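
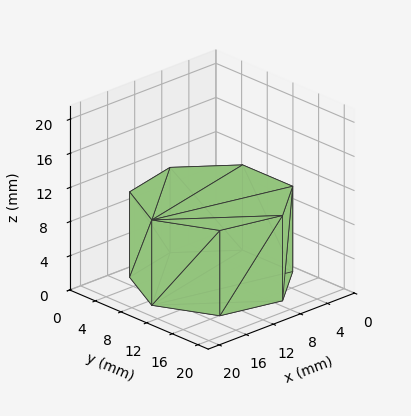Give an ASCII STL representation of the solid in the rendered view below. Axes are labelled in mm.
Reading the render: the shape is a regular 7-sided prism (a cylinder approximated with 7 flat sides), circumscribed radius ≈ 9 mm, height ≈ 10 mm (dimensions read to the nearest mm from the axis ticks). For the STL, each face is triangulated and given an outward normal.

solid part
  facet normal 0.0000 0.0000 -1.0000
    outer loop
      vertex 6.997 17.774 0.000
      vertex 14.611 16.036 0.000
      vertex 18.000 9.000 0.000
    endloop
  endfacet
  facet normal 0.0000 0.0000 -1.0000
    outer loop
      vertex 0.891 12.905 0.000
      vertex 6.997 17.774 0.000
      vertex 18.000 9.000 0.000
    endloop
  endfacet
  facet normal 0.0000 0.0000 -1.0000
    outer loop
      vertex 0.891 5.095 0.000
      vertex 0.891 12.905 0.000
      vertex 18.000 9.000 0.000
    endloop
  endfacet
  facet normal 0.0000 0.0000 -1.0000
    outer loop
      vertex 6.997 0.226 0.000
      vertex 0.891 5.095 0.000
      vertex 18.000 9.000 0.000
    endloop
  endfacet
  facet normal 0.0000 0.0000 -1.0000
    outer loop
      vertex 14.611 1.964 0.000
      vertex 6.997 0.226 0.000
      vertex 18.000 9.000 0.000
    endloop
  endfacet
  facet normal 0.0000 0.0000 1.0000
    outer loop
      vertex 18.000 9.000 10.000
      vertex 14.611 16.036 10.000
      vertex 6.997 17.774 10.000
    endloop
  endfacet
  facet normal 0.0000 0.0000 1.0000
    outer loop
      vertex 18.000 9.000 10.000
      vertex 6.997 17.774 10.000
      vertex 0.891 12.905 10.000
    endloop
  endfacet
  facet normal 0.0000 0.0000 1.0000
    outer loop
      vertex 18.000 9.000 10.000
      vertex 0.891 12.905 10.000
      vertex 0.891 5.095 10.000
    endloop
  endfacet
  facet normal 0.0000 0.0000 1.0000
    outer loop
      vertex 18.000 9.000 10.000
      vertex 0.891 5.095 10.000
      vertex 6.997 0.226 10.000
    endloop
  endfacet
  facet normal 0.0000 0.0000 1.0000
    outer loop
      vertex 18.000 9.000 10.000
      vertex 6.997 0.226 10.000
      vertex 14.611 1.964 10.000
    endloop
  endfacet
  facet normal 0.9009 0.4340 0.0000
    outer loop
      vertex 18.000 9.000 0.000
      vertex 14.611 16.036 0.000
      vertex 14.611 16.036 10.000
    endloop
  endfacet
  facet normal 0.9009 0.4340 0.0000
    outer loop
      vertex 18.000 9.000 0.000
      vertex 14.611 16.036 10.000
      vertex 18.000 9.000 10.000
    endloop
  endfacet
  facet normal 0.2225 0.9749 0.0000
    outer loop
      vertex 14.611 16.036 0.000
      vertex 6.997 17.774 0.000
      vertex 6.997 17.774 10.000
    endloop
  endfacet
  facet normal 0.2225 0.9749 0.0000
    outer loop
      vertex 14.611 16.036 0.000
      vertex 6.997 17.774 10.000
      vertex 14.611 16.036 10.000
    endloop
  endfacet
  facet normal -0.6235 0.7819 0.0000
    outer loop
      vertex 6.997 17.774 0.000
      vertex 0.891 12.905 0.000
      vertex 0.891 12.905 10.000
    endloop
  endfacet
  facet normal -0.6235 0.7819 0.0000
    outer loop
      vertex 6.997 17.774 0.000
      vertex 0.891 12.905 10.000
      vertex 6.997 17.774 10.000
    endloop
  endfacet
  facet normal -1.0000 0.0000 0.0000
    outer loop
      vertex 0.891 12.905 0.000
      vertex 0.891 5.095 0.000
      vertex 0.891 5.095 10.000
    endloop
  endfacet
  facet normal -1.0000 0.0000 0.0000
    outer loop
      vertex 0.891 12.905 0.000
      vertex 0.891 5.095 10.000
      vertex 0.891 12.905 10.000
    endloop
  endfacet
  facet normal -0.6235 -0.7819 0.0000
    outer loop
      vertex 0.891 5.095 0.000
      vertex 6.997 0.226 0.000
      vertex 6.997 0.226 10.000
    endloop
  endfacet
  facet normal -0.6235 -0.7819 0.0000
    outer loop
      vertex 0.891 5.095 0.000
      vertex 6.997 0.226 10.000
      vertex 0.891 5.095 10.000
    endloop
  endfacet
  facet normal 0.2225 -0.9749 0.0000
    outer loop
      vertex 6.997 0.226 0.000
      vertex 14.611 1.964 0.000
      vertex 14.611 1.964 10.000
    endloop
  endfacet
  facet normal 0.2225 -0.9749 0.0000
    outer loop
      vertex 6.997 0.226 0.000
      vertex 14.611 1.964 10.000
      vertex 6.997 0.226 10.000
    endloop
  endfacet
  facet normal 0.9009 -0.4340 0.0000
    outer loop
      vertex 14.611 1.964 0.000
      vertex 18.000 9.000 0.000
      vertex 18.000 9.000 10.000
    endloop
  endfacet
  facet normal 0.9009 -0.4340 0.0000
    outer loop
      vertex 14.611 1.964 0.000
      vertex 18.000 9.000 10.000
      vertex 14.611 1.964 10.000
    endloop
  endfacet
endsolid part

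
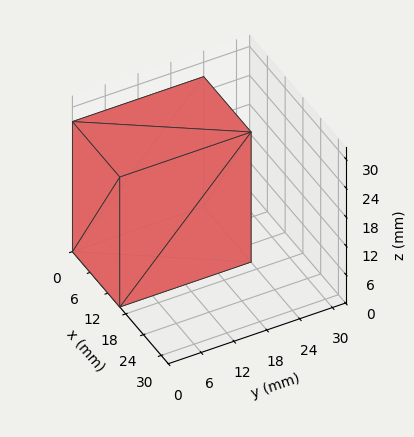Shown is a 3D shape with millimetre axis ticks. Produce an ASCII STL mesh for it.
Reading the render: the shape is a rectangular box, roughly 16 × 24 mm footprint and 27 mm tall (dimensions read to the nearest mm from the axis ticks). For the STL, each face is triangulated and given an outward normal.

solid part
  facet normal 0.0000 0.0000 -1.0000
    outer loop
      vertex 16.0 24.0 0.0
      vertex 16.0 0.0 0.0
      vertex 0.0 0.0 0.0
    endloop
  endfacet
  facet normal 0.0000 0.0000 -1.0000
    outer loop
      vertex 0.0 24.0 0.0
      vertex 16.0 24.0 0.0
      vertex 0.0 0.0 0.0
    endloop
  endfacet
  facet normal 0.0000 0.0000 1.0000
    outer loop
      vertex 0.0 0.0 27.0
      vertex 16.0 0.0 27.0
      vertex 16.0 24.0 27.0
    endloop
  endfacet
  facet normal 0.0000 0.0000 1.0000
    outer loop
      vertex 0.0 0.0 27.0
      vertex 16.0 24.0 27.0
      vertex 0.0 24.0 27.0
    endloop
  endfacet
  facet normal 0.0000 -1.0000 0.0000
    outer loop
      vertex 0.0 0.0 0.0
      vertex 16.0 0.0 0.0
      vertex 16.0 0.0 27.0
    endloop
  endfacet
  facet normal 0.0000 -1.0000 0.0000
    outer loop
      vertex 0.0 0.0 0.0
      vertex 16.0 0.0 27.0
      vertex 0.0 0.0 27.0
    endloop
  endfacet
  facet normal 0.0000 1.0000 0.0000
    outer loop
      vertex 16.0 24.0 27.0
      vertex 16.0 24.0 0.0
      vertex 0.0 24.0 0.0
    endloop
  endfacet
  facet normal 0.0000 1.0000 0.0000
    outer loop
      vertex 0.0 24.0 27.0
      vertex 16.0 24.0 27.0
      vertex 0.0 24.0 0.0
    endloop
  endfacet
  facet normal -1.0000 0.0000 0.0000
    outer loop
      vertex 0.0 24.0 27.0
      vertex 0.0 24.0 0.0
      vertex 0.0 0.0 0.0
    endloop
  endfacet
  facet normal -1.0000 0.0000 0.0000
    outer loop
      vertex 0.0 0.0 27.0
      vertex 0.0 24.0 27.0
      vertex 0.0 0.0 0.0
    endloop
  endfacet
  facet normal 1.0000 0.0000 0.0000
    outer loop
      vertex 16.0 0.0 0.0
      vertex 16.0 24.0 0.0
      vertex 16.0 24.0 27.0
    endloop
  endfacet
  facet normal 1.0000 0.0000 0.0000
    outer loop
      vertex 16.0 0.0 0.0
      vertex 16.0 24.0 27.0
      vertex 16.0 0.0 27.0
    endloop
  endfacet
endsolid part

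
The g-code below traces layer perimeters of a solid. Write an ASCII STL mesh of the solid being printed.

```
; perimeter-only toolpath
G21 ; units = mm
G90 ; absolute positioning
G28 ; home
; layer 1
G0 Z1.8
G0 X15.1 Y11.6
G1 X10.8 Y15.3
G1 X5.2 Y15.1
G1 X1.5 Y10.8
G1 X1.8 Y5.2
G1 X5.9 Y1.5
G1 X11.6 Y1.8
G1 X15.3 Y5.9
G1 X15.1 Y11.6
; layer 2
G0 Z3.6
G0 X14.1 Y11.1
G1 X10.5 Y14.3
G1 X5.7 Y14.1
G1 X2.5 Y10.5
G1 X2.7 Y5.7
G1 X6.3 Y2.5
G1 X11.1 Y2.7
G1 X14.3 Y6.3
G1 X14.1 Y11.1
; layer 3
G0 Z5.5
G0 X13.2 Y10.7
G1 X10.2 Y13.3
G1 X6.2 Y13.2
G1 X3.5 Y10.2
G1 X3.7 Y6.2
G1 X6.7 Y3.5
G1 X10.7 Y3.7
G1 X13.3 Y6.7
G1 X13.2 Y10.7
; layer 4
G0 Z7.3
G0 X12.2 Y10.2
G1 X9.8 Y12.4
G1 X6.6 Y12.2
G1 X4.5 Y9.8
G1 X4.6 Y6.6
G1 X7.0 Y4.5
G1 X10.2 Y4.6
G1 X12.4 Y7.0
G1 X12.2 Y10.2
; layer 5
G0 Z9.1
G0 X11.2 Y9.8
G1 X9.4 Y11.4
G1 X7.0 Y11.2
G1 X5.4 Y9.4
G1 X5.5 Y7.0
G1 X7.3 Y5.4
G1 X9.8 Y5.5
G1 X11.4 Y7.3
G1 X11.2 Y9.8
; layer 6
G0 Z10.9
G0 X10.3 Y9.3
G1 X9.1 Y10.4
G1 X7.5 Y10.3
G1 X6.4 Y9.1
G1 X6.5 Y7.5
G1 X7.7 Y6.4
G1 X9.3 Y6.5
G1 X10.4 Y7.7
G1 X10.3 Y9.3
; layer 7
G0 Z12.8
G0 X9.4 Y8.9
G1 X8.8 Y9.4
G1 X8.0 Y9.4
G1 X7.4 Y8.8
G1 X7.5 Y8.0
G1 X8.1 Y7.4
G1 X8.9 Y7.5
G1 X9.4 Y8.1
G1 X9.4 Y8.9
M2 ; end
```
solid part
  facet normal 0.0000 0.0000 -1.0000
    outer loop
      vertex 4.8 16.0 0.0
      vertex 11.2 16.3 0.0
      vertex 16.0 12.0 0.0
    endloop
  endfacet
  facet normal 0.0000 0.0000 -1.0000
    outer loop
      vertex 0.5 11.2 0.0
      vertex 4.8 16.0 0.0
      vertex 16.0 12.0 0.0
    endloop
  endfacet
  facet normal 0.0000 0.0000 -1.0000
    outer loop
      vertex 0.8 4.8 0.0
      vertex 0.5 11.2 0.0
      vertex 16.0 12.0 0.0
    endloop
  endfacet
  facet normal 0.0000 0.0000 -1.0000
    outer loop
      vertex 5.6 0.5 0.0
      vertex 0.8 4.8 0.0
      vertex 16.0 12.0 0.0
    endloop
  endfacet
  facet normal 0.0000 0.0000 -1.0000
    outer loop
      vertex 12.0 0.8 0.0
      vertex 5.6 0.5 0.0
      vertex 16.0 12.0 0.0
    endloop
  endfacet
  facet normal 0.0000 0.0000 -1.0000
    outer loop
      vertex 16.3 5.6 0.0
      vertex 12.0 0.8 0.0
      vertex 16.0 12.0 0.0
    endloop
  endfacet
  facet normal 0.5893 0.6578 0.4690
    outer loop
      vertex 16.0 12.0 0.0
      vertex 11.2 16.3 0.0
      vertex 8.4 8.4 14.6
    endloop
  endfacet
  facet normal -0.0413 0.8820 0.4693
    outer loop
      vertex 11.2 16.3 0.0
      vertex 4.8 16.0 0.0
      vertex 8.4 8.4 14.6
    endloop
  endfacet
  facet normal -0.6578 0.5893 0.4690
    outer loop
      vertex 4.8 16.0 0.0
      vertex 0.5 11.2 0.0
      vertex 8.4 8.4 14.6
    endloop
  endfacet
  facet normal -0.8820 -0.0413 0.4693
    outer loop
      vertex 0.5 11.2 0.0
      vertex 0.8 4.8 0.0
      vertex 8.4 8.4 14.6
    endloop
  endfacet
  facet normal -0.5893 -0.6578 0.4690
    outer loop
      vertex 0.8 4.8 0.0
      vertex 5.6 0.5 0.0
      vertex 8.4 8.4 14.6
    endloop
  endfacet
  facet normal 0.0413 -0.8820 0.4693
    outer loop
      vertex 5.6 0.5 0.0
      vertex 12.0 0.8 0.0
      vertex 8.4 8.4 14.6
    endloop
  endfacet
  facet normal 0.6578 -0.5893 0.4690
    outer loop
      vertex 12.0 0.8 0.0
      vertex 16.3 5.6 0.0
      vertex 8.4 8.4 14.6
    endloop
  endfacet
  facet normal 0.8820 0.0413 0.4693
    outer loop
      vertex 16.3 5.6 0.0
      vertex 16.0 12.0 0.0
      vertex 8.4 8.4 14.6
    endloop
  endfacet
endsolid part

The G0 Z moves step by Δz≈1.8 mm. The G1 loops shrink linearly with z, so the solid tapers from its base footprint up to z≈14.6. Closing with a flat bottom cap and the tapered top and triangulating gives 14 facets — a regular 8-sided pyramid, base circumscribed radius ≈ 8.4 mm, apex at z ≈ 14.6 mm.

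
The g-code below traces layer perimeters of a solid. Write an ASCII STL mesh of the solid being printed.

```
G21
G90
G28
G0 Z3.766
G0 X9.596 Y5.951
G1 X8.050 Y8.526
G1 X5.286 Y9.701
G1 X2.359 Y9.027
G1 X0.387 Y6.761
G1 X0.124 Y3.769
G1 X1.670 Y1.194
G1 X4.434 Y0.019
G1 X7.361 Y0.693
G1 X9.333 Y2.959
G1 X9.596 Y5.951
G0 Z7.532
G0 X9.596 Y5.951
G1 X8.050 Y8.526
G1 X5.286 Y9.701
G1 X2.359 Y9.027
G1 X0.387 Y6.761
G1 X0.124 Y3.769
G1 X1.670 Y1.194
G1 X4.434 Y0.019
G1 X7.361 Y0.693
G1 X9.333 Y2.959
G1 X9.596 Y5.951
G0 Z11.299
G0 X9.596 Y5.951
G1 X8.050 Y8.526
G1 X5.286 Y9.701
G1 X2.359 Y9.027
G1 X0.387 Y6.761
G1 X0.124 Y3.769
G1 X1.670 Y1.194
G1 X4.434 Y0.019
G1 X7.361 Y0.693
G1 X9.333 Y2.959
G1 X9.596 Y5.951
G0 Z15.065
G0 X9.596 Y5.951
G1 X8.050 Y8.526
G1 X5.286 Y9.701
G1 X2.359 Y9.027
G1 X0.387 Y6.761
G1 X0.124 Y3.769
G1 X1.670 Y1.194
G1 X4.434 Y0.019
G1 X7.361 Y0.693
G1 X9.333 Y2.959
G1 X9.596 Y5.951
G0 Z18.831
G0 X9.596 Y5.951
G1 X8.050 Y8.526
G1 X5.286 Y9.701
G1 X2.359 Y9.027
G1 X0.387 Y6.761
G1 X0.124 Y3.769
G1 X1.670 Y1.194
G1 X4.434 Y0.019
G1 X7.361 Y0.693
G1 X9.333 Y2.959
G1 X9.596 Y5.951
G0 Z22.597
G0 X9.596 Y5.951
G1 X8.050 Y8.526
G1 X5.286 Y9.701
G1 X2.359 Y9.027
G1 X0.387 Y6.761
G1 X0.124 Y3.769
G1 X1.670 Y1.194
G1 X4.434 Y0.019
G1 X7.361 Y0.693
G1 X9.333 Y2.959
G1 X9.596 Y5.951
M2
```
solid part
  facet normal 0.0000 0.0000 -1.0000
    outer loop
      vertex 5.286 9.701 0.000
      vertex 8.050 8.526 0.000
      vertex 9.596 5.951 0.000
    endloop
  endfacet
  facet normal 0.0000 0.0000 -1.0000
    outer loop
      vertex 2.359 9.027 0.000
      vertex 5.286 9.701 0.000
      vertex 9.596 5.951 0.000
    endloop
  endfacet
  facet normal 0.0000 0.0000 -1.0000
    outer loop
      vertex 0.387 6.761 0.000
      vertex 2.359 9.027 0.000
      vertex 9.596 5.951 0.000
    endloop
  endfacet
  facet normal 0.0000 0.0000 -1.0000
    outer loop
      vertex 0.124 3.769 0.000
      vertex 0.387 6.761 0.000
      vertex 9.596 5.951 0.000
    endloop
  endfacet
  facet normal 0.0000 0.0000 -1.0000
    outer loop
      vertex 1.670 1.194 0.000
      vertex 0.124 3.769 0.000
      vertex 9.596 5.951 0.000
    endloop
  endfacet
  facet normal 0.0000 0.0000 -1.0000
    outer loop
      vertex 4.434 0.019 0.000
      vertex 1.670 1.194 0.000
      vertex 9.596 5.951 0.000
    endloop
  endfacet
  facet normal 0.0000 0.0000 -1.0000
    outer loop
      vertex 7.361 0.693 0.000
      vertex 4.434 0.019 0.000
      vertex 9.596 5.951 0.000
    endloop
  endfacet
  facet normal 0.0000 0.0000 -1.0000
    outer loop
      vertex 9.333 2.959 0.000
      vertex 7.361 0.693 0.000
      vertex 9.596 5.951 0.000
    endloop
  endfacet
  facet normal 0.0000 0.0000 1.0000
    outer loop
      vertex 9.596 5.951 22.597
      vertex 8.050 8.526 22.597
      vertex 5.286 9.701 22.597
    endloop
  endfacet
  facet normal 0.0000 0.0000 1.0000
    outer loop
      vertex 9.596 5.951 22.597
      vertex 5.286 9.701 22.597
      vertex 2.359 9.027 22.597
    endloop
  endfacet
  facet normal 0.0000 0.0000 1.0000
    outer loop
      vertex 9.596 5.951 22.597
      vertex 2.359 9.027 22.597
      vertex 0.387 6.761 22.597
    endloop
  endfacet
  facet normal 0.0000 0.0000 1.0000
    outer loop
      vertex 9.596 5.951 22.597
      vertex 0.387 6.761 22.597
      vertex 0.124 3.769 22.597
    endloop
  endfacet
  facet normal 0.0000 0.0000 1.0000
    outer loop
      vertex 9.596 5.951 22.597
      vertex 0.124 3.769 22.597
      vertex 1.670 1.194 22.597
    endloop
  endfacet
  facet normal 0.0000 0.0000 1.0000
    outer loop
      vertex 9.596 5.951 22.597
      vertex 1.670 1.194 22.597
      vertex 4.434 0.019 22.597
    endloop
  endfacet
  facet normal 0.0000 0.0000 1.0000
    outer loop
      vertex 9.596 5.951 22.597
      vertex 4.434 0.019 22.597
      vertex 7.361 0.693 22.597
    endloop
  endfacet
  facet normal 0.0000 0.0000 1.0000
    outer loop
      vertex 9.596 5.951 22.597
      vertex 7.361 0.693 22.597
      vertex 9.333 2.959 22.597
    endloop
  endfacet
  facet normal 0.8573 0.5147 0.0000
    outer loop
      vertex 9.596 5.951 0.000
      vertex 8.050 8.526 0.000
      vertex 8.050 8.526 22.597
    endloop
  endfacet
  facet normal 0.8573 0.5147 0.0000
    outer loop
      vertex 9.596 5.951 0.000
      vertex 8.050 8.526 22.597
      vertex 9.596 5.951 22.597
    endloop
  endfacet
  facet normal 0.3912 0.9203 0.0000
    outer loop
      vertex 8.050 8.526 0.000
      vertex 5.286 9.701 0.000
      vertex 5.286 9.701 22.597
    endloop
  endfacet
  facet normal 0.3912 0.9203 0.0000
    outer loop
      vertex 8.050 8.526 0.000
      vertex 5.286 9.701 22.597
      vertex 8.050 8.526 22.597
    endloop
  endfacet
  facet normal -0.2244 0.9745 0.0000
    outer loop
      vertex 5.286 9.701 0.000
      vertex 2.359 9.027 0.000
      vertex 2.359 9.027 22.597
    endloop
  endfacet
  facet normal -0.2244 0.9745 0.0000
    outer loop
      vertex 5.286 9.701 0.000
      vertex 2.359 9.027 22.597
      vertex 5.286 9.701 22.597
    endloop
  endfacet
  facet normal -0.7543 0.6565 0.0000
    outer loop
      vertex 2.359 9.027 0.000
      vertex 0.387 6.761 0.000
      vertex 0.387 6.761 22.597
    endloop
  endfacet
  facet normal -0.7543 0.6565 0.0000
    outer loop
      vertex 2.359 9.027 0.000
      vertex 0.387 6.761 22.597
      vertex 2.359 9.027 22.597
    endloop
  endfacet
  facet normal -0.9962 0.0876 0.0000
    outer loop
      vertex 0.387 6.761 0.000
      vertex 0.124 3.769 0.000
      vertex 0.124 3.769 22.597
    endloop
  endfacet
  facet normal -0.9962 0.0876 0.0000
    outer loop
      vertex 0.387 6.761 0.000
      vertex 0.124 3.769 22.597
      vertex 0.387 6.761 22.597
    endloop
  endfacet
  facet normal -0.8573 -0.5147 0.0000
    outer loop
      vertex 0.124 3.769 0.000
      vertex 1.670 1.194 0.000
      vertex 1.670 1.194 22.597
    endloop
  endfacet
  facet normal -0.8573 -0.5147 0.0000
    outer loop
      vertex 0.124 3.769 0.000
      vertex 1.670 1.194 22.597
      vertex 0.124 3.769 22.597
    endloop
  endfacet
  facet normal -0.3912 -0.9203 0.0000
    outer loop
      vertex 1.670 1.194 0.000
      vertex 4.434 0.019 0.000
      vertex 4.434 0.019 22.597
    endloop
  endfacet
  facet normal -0.3912 -0.9203 0.0000
    outer loop
      vertex 1.670 1.194 0.000
      vertex 4.434 0.019 22.597
      vertex 1.670 1.194 22.597
    endloop
  endfacet
  facet normal 0.2244 -0.9745 0.0000
    outer loop
      vertex 4.434 0.019 0.000
      vertex 7.361 0.693 0.000
      vertex 7.361 0.693 22.597
    endloop
  endfacet
  facet normal 0.2244 -0.9745 0.0000
    outer loop
      vertex 4.434 0.019 0.000
      vertex 7.361 0.693 22.597
      vertex 4.434 0.019 22.597
    endloop
  endfacet
  facet normal 0.7543 -0.6565 0.0000
    outer loop
      vertex 7.361 0.693 0.000
      vertex 9.333 2.959 0.000
      vertex 9.333 2.959 22.597
    endloop
  endfacet
  facet normal 0.7543 -0.6565 0.0000
    outer loop
      vertex 7.361 0.693 0.000
      vertex 9.333 2.959 22.597
      vertex 7.361 0.693 22.597
    endloop
  endfacet
  facet normal 0.9962 -0.0876 0.0000
    outer loop
      vertex 9.333 2.959 0.000
      vertex 9.596 5.951 0.000
      vertex 9.596 5.951 22.597
    endloop
  endfacet
  facet normal 0.9962 -0.0876 0.0000
    outer loop
      vertex 9.333 2.959 0.000
      vertex 9.596 5.951 22.597
      vertex 9.333 2.959 22.597
    endloop
  endfacet
endsolid part

The G0 Z moves step by Δz≈3.766 mm. Every layer's G1 loop is the same polygon, so the solid is a straight extrusion of it from z=0 to z≈22.6. Closing with flat bottom and top caps and triangulating gives 36 facets — a regular 10-sided prism (a cylinder approximated with 10 flat sides), circumscribed radius ≈ 4.86 mm, height ≈ 22.6 mm.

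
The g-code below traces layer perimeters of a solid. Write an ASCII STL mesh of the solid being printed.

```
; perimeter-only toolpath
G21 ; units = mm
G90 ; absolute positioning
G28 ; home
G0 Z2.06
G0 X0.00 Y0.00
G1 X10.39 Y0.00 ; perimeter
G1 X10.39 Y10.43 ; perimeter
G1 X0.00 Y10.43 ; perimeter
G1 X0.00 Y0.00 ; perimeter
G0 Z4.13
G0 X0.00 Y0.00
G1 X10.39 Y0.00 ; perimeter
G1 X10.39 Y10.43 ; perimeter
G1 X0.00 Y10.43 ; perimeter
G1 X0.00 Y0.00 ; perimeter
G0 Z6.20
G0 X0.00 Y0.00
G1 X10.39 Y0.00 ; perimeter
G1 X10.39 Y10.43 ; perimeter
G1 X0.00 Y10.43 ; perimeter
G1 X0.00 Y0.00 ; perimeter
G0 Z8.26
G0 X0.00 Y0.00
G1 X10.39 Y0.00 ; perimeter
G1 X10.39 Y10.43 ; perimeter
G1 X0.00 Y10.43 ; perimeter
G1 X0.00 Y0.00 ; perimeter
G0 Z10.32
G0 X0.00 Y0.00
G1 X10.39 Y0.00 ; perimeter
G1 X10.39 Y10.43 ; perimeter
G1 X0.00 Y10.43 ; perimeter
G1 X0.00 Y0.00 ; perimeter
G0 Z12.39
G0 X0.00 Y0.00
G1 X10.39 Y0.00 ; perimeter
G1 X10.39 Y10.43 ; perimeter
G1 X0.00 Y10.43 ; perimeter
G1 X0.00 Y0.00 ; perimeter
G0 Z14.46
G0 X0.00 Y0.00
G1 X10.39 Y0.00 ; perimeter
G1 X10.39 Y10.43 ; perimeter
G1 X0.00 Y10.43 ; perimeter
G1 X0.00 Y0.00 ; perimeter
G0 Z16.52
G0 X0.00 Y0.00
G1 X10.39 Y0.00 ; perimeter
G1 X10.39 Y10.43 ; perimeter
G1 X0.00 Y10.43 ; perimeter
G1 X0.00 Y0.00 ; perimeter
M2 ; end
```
solid part
  facet normal 0.0000 0.0000 -1.0000
    outer loop
      vertex 10.39 10.43 0.00
      vertex 10.39 0.00 0.00
      vertex 0.00 0.00 0.00
    endloop
  endfacet
  facet normal 0.0000 0.0000 -1.0000
    outer loop
      vertex 0.00 10.43 0.00
      vertex 10.39 10.43 0.00
      vertex 0.00 0.00 0.00
    endloop
  endfacet
  facet normal 0.0000 0.0000 1.0000
    outer loop
      vertex 0.00 0.00 16.52
      vertex 10.39 0.00 16.52
      vertex 10.39 10.43 16.52
    endloop
  endfacet
  facet normal 0.0000 0.0000 1.0000
    outer loop
      vertex 0.00 0.00 16.52
      vertex 10.39 10.43 16.52
      vertex 0.00 10.43 16.52
    endloop
  endfacet
  facet normal 0.0000 -1.0000 0.0000
    outer loop
      vertex 0.00 0.00 0.00
      vertex 10.39 0.00 0.00
      vertex 10.39 0.00 16.52
    endloop
  endfacet
  facet normal 0.0000 -1.0000 0.0000
    outer loop
      vertex 0.00 0.00 0.00
      vertex 10.39 0.00 16.52
      vertex 0.00 0.00 16.52
    endloop
  endfacet
  facet normal 0.0000 1.0000 0.0000
    outer loop
      vertex 10.39 10.43 16.52
      vertex 10.39 10.43 0.00
      vertex 0.00 10.43 0.00
    endloop
  endfacet
  facet normal 0.0000 1.0000 0.0000
    outer loop
      vertex 0.00 10.43 16.52
      vertex 10.39 10.43 16.52
      vertex 0.00 10.43 0.00
    endloop
  endfacet
  facet normal -1.0000 0.0000 0.0000
    outer loop
      vertex 0.00 10.43 16.52
      vertex 0.00 10.43 0.00
      vertex 0.00 0.00 0.00
    endloop
  endfacet
  facet normal -1.0000 0.0000 0.0000
    outer loop
      vertex 0.00 0.00 16.52
      vertex 0.00 10.43 16.52
      vertex 0.00 0.00 0.00
    endloop
  endfacet
  facet normal 1.0000 0.0000 0.0000
    outer loop
      vertex 10.39 0.00 0.00
      vertex 10.39 10.43 0.00
      vertex 10.39 10.43 16.52
    endloop
  endfacet
  facet normal 1.0000 0.0000 0.0000
    outer loop
      vertex 10.39 0.00 0.00
      vertex 10.39 10.43 16.52
      vertex 10.39 0.00 16.52
    endloop
  endfacet
endsolid part

The G0 Z moves step by Δz≈2.06 mm. Every layer's G1 loop is the same polygon, so the solid is a straight extrusion of it from z=0 to z≈16.5. Closing with flat bottom and top caps and triangulating gives 12 facets — a rectangular box, roughly 10.4 × 10.4 mm footprint and 16.5 mm tall.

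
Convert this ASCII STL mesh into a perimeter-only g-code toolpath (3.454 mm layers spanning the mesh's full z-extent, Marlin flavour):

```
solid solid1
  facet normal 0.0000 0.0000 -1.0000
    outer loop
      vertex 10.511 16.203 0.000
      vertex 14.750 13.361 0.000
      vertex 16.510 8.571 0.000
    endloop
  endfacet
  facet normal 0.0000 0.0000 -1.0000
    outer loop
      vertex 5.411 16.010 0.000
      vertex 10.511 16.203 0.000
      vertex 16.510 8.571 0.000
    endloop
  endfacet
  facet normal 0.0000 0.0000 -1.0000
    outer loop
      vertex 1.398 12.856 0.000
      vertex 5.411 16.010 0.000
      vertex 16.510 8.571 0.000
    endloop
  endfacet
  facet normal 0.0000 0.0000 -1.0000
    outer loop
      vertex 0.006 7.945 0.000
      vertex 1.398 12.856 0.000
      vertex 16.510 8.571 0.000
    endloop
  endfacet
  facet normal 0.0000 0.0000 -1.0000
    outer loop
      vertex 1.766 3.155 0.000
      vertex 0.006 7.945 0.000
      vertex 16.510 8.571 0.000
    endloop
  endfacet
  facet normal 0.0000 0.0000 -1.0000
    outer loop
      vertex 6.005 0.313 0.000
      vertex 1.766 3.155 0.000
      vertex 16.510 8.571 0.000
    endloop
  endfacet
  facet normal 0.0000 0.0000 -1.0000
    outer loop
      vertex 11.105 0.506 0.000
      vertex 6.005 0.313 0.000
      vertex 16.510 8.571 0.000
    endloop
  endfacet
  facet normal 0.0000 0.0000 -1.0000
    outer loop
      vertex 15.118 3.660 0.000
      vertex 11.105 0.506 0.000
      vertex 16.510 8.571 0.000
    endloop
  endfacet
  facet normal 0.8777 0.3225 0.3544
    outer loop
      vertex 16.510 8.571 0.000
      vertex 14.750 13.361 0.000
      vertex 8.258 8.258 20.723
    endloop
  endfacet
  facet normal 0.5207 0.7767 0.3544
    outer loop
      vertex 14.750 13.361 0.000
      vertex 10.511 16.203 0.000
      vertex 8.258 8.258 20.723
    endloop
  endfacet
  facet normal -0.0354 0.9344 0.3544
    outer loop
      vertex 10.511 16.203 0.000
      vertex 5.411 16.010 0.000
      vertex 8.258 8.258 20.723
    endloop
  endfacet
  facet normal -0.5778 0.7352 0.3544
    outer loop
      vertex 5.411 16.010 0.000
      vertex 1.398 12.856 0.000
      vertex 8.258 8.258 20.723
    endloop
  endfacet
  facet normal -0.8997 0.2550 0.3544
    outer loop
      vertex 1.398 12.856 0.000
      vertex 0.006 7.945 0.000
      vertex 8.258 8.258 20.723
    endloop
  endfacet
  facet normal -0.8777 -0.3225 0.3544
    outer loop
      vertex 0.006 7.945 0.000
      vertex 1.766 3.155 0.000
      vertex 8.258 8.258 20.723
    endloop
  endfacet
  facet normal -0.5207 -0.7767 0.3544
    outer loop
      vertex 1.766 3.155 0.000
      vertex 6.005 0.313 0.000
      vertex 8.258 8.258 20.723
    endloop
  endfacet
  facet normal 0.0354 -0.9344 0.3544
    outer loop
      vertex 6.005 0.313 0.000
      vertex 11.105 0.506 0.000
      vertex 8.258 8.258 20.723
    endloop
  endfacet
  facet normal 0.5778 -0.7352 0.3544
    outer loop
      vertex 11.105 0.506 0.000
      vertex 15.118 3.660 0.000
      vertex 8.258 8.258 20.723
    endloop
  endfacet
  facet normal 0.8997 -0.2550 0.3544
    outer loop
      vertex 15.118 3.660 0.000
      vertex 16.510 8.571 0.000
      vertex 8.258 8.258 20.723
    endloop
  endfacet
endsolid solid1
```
; perimeter-only toolpath
G21 ; units = mm
G90 ; absolute positioning
G28 ; home
; layer 1
G0 Z3.454
G0 X15.135 Y8.519
G1 X13.668 Y12.510
G1 X10.135 Y14.879
G1 X5.886 Y14.718
G1 X2.541 Y12.090
G1 X1.381 Y7.997
G1 X2.848 Y4.006
G1 X6.381 Y1.637
G1 X10.630 Y1.798
G1 X13.975 Y4.426
G1 X15.135 Y8.519
; layer 2
G0 Z6.908
G0 X13.759 Y8.467
G1 X12.586 Y11.660
G1 X9.760 Y13.555
G1 X6.360 Y13.426
G1 X3.685 Y11.323
G1 X2.757 Y8.049
G1 X3.930 Y4.856
G1 X6.756 Y2.961
G1 X10.156 Y3.090
G1 X12.831 Y5.193
G1 X13.759 Y8.467
; layer 3
G0 Z10.361
G0 X12.384 Y8.415
G1 X11.504 Y10.809
G1 X9.384 Y12.230
G1 X6.834 Y12.134
G1 X4.828 Y10.557
G1 X4.132 Y8.101
G1 X5.012 Y5.706
G1 X7.131 Y4.285
G1 X9.681 Y4.382
G1 X11.688 Y5.959
G1 X12.384 Y8.415
; layer 4
G0 Z13.815
G0 X11.009 Y8.362
G1 X10.422 Y9.959
G1 X9.009 Y10.906
G1 X7.309 Y10.842
G1 X5.971 Y9.791
G1 X5.507 Y8.154
G1 X6.094 Y6.557
G1 X7.507 Y5.610
G1 X9.207 Y5.674
G1 X10.545 Y6.725
G1 X11.009 Y8.362
; layer 5
G0 Z17.269
G0 X9.633 Y8.310
G1 X9.340 Y9.108
G1 X8.633 Y9.582
G1 X7.783 Y9.550
G1 X7.115 Y9.024
G1 X6.883 Y8.206
G1 X7.176 Y7.407
G1 X7.882 Y6.934
G1 X8.732 Y6.966
G1 X9.401 Y7.492
G1 X9.633 Y8.310
M2 ; end

The solid is a regular 10-sided pyramid, base circumscribed radius ≈ 8.26 mm, apex at z ≈ 20.7 mm. Slicing at Δz = 3.454 mm — 6 equal slices spanning the solid's height, so layer i sits at z = i·h/6 — gives 5 non-empty perimeters. Each is a 10-segment closed polygon; G0 lifts to the layer z and rapids to the start vertex, then G1 traces the edges. The cross-section shrinks linearly with z (the slice at the apex is degenerate and omitted).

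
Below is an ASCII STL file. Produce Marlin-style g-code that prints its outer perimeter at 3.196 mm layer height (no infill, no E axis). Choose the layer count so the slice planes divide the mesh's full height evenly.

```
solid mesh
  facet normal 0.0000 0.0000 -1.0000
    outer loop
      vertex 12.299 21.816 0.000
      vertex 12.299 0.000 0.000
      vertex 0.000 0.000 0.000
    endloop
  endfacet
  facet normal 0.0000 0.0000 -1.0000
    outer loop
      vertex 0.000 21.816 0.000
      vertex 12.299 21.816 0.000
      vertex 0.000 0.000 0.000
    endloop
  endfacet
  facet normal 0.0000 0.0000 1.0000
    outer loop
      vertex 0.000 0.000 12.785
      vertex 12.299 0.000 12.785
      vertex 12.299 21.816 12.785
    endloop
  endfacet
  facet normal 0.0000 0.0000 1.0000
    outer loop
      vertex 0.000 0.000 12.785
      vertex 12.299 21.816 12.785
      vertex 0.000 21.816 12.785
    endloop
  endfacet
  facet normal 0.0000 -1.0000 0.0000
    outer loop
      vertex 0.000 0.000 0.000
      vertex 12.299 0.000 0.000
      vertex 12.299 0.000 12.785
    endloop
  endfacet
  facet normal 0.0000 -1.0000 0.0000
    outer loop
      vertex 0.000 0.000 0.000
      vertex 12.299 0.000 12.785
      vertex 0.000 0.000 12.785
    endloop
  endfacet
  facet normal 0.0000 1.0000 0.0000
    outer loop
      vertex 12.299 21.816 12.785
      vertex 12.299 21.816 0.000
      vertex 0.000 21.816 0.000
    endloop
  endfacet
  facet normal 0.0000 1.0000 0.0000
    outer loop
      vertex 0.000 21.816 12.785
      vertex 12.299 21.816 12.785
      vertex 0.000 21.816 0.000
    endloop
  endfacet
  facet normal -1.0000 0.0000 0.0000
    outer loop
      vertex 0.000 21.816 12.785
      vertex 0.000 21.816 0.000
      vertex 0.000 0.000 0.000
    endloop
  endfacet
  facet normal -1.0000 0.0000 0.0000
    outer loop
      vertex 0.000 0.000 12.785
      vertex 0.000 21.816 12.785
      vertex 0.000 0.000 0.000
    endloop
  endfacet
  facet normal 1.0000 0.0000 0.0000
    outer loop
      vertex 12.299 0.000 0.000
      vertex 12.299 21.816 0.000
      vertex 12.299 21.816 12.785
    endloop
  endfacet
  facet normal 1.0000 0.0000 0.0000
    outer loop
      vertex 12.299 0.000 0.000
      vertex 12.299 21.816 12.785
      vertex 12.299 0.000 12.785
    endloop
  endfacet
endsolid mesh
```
; perimeter-only toolpath
G21 ; units = mm
G90 ; absolute positioning
G28 ; home
; layer 1
G0 Z3.196
G0 X0.000 Y0.000
G1 X12.299 Y0.000
G1 X12.299 Y21.816
G1 X0.000 Y21.816
G1 X0.000 Y0.000
; layer 2
G0 Z6.393
G0 X0.000 Y0.000
G1 X12.299 Y0.000
G1 X12.299 Y21.816
G1 X0.000 Y21.816
G1 X0.000 Y0.000
; layer 3
G0 Z9.589
G0 X0.000 Y0.000
G1 X12.299 Y0.000
G1 X12.299 Y21.816
G1 X0.000 Y21.816
G1 X0.000 Y0.000
; layer 4
G0 Z12.785
G0 X0.000 Y0.000
G1 X12.299 Y0.000
G1 X12.299 Y21.816
G1 X0.000 Y21.816
G1 X0.000 Y0.000
M2 ; end

The solid is a rectangular box, roughly 12.3 × 21.8 mm footprint and 12.8 mm tall. Slicing at Δz = 3.196 mm — 4 equal slices spanning the solid's height, so layer i sits at z = i·h/4 — gives 4 non-empty perimeters. Each is a 4-segment closed polygon; G0 lifts to the layer z and rapids to the start vertex, then G1 traces the edges.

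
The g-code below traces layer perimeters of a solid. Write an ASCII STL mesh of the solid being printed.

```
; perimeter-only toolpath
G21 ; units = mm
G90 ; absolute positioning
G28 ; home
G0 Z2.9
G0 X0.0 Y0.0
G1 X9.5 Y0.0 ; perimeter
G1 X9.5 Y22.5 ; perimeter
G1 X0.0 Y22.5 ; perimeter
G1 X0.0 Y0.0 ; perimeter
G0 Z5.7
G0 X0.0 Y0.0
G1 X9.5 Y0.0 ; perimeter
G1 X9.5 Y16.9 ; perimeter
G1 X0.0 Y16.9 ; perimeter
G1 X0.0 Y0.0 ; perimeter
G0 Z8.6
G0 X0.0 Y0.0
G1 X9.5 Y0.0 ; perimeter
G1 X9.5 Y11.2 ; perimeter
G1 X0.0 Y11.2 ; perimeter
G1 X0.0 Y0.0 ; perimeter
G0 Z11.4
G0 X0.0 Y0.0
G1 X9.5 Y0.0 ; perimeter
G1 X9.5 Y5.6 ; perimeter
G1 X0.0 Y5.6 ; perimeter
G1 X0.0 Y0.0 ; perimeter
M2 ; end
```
solid part
  facet normal 0.0000 0.0000 -1.0000
    outer loop
      vertex 9.5 28.1 0.0
      vertex 9.5 0.0 0.0
      vertex 0.0 0.0 0.0
    endloop
  endfacet
  facet normal 0.0000 0.0000 -1.0000
    outer loop
      vertex 0.0 28.1 0.0
      vertex 9.5 28.1 0.0
      vertex 0.0 0.0 0.0
    endloop
  endfacet
  facet normal 0.0000 -1.0000 0.0000
    outer loop
      vertex 0.0 0.0 0.0
      vertex 9.5 0.0 0.0
      vertex 9.5 0.0 14.3
    endloop
  endfacet
  facet normal 0.0000 -1.0000 0.0000
    outer loop
      vertex 0.0 0.0 0.0
      vertex 9.5 0.0 14.3
      vertex 0.0 0.0 14.3
    endloop
  endfacet
  facet normal 0.0000 0.4535 0.8912
    outer loop
      vertex 0.0 0.0 14.3
      vertex 9.5 0.0 14.3
      vertex 9.5 28.1 0.0
    endloop
  endfacet
  facet normal 0.0000 0.4535 0.8912
    outer loop
      vertex 0.0 0.0 14.3
      vertex 9.5 28.1 0.0
      vertex 0.0 28.1 0.0
    endloop
  endfacet
  facet normal -1.0000 0.0000 0.0000
    outer loop
      vertex 0.0 0.0 14.3
      vertex 0.0 28.1 0.0
      vertex 0.0 0.0 0.0
    endloop
  endfacet
  facet normal 1.0000 0.0000 0.0000
    outer loop
      vertex 9.5 0.0 0.0
      vertex 9.5 28.1 0.0
      vertex 9.5 0.0 14.3
    endloop
  endfacet
endsolid part

The G0 Z moves step by Δz≈2.9 mm. The G1 loops shrink linearly with z, so the solid tapers from its base footprint up to z≈14.3. Closing with a flat bottom cap and the tapered top and triangulating gives 8 facets — a wedge (ramp): 9.5 × 28.1 mm base, rising to 14.3 mm along the y=0 edge and sloping linearly to z=0 at y=28.1.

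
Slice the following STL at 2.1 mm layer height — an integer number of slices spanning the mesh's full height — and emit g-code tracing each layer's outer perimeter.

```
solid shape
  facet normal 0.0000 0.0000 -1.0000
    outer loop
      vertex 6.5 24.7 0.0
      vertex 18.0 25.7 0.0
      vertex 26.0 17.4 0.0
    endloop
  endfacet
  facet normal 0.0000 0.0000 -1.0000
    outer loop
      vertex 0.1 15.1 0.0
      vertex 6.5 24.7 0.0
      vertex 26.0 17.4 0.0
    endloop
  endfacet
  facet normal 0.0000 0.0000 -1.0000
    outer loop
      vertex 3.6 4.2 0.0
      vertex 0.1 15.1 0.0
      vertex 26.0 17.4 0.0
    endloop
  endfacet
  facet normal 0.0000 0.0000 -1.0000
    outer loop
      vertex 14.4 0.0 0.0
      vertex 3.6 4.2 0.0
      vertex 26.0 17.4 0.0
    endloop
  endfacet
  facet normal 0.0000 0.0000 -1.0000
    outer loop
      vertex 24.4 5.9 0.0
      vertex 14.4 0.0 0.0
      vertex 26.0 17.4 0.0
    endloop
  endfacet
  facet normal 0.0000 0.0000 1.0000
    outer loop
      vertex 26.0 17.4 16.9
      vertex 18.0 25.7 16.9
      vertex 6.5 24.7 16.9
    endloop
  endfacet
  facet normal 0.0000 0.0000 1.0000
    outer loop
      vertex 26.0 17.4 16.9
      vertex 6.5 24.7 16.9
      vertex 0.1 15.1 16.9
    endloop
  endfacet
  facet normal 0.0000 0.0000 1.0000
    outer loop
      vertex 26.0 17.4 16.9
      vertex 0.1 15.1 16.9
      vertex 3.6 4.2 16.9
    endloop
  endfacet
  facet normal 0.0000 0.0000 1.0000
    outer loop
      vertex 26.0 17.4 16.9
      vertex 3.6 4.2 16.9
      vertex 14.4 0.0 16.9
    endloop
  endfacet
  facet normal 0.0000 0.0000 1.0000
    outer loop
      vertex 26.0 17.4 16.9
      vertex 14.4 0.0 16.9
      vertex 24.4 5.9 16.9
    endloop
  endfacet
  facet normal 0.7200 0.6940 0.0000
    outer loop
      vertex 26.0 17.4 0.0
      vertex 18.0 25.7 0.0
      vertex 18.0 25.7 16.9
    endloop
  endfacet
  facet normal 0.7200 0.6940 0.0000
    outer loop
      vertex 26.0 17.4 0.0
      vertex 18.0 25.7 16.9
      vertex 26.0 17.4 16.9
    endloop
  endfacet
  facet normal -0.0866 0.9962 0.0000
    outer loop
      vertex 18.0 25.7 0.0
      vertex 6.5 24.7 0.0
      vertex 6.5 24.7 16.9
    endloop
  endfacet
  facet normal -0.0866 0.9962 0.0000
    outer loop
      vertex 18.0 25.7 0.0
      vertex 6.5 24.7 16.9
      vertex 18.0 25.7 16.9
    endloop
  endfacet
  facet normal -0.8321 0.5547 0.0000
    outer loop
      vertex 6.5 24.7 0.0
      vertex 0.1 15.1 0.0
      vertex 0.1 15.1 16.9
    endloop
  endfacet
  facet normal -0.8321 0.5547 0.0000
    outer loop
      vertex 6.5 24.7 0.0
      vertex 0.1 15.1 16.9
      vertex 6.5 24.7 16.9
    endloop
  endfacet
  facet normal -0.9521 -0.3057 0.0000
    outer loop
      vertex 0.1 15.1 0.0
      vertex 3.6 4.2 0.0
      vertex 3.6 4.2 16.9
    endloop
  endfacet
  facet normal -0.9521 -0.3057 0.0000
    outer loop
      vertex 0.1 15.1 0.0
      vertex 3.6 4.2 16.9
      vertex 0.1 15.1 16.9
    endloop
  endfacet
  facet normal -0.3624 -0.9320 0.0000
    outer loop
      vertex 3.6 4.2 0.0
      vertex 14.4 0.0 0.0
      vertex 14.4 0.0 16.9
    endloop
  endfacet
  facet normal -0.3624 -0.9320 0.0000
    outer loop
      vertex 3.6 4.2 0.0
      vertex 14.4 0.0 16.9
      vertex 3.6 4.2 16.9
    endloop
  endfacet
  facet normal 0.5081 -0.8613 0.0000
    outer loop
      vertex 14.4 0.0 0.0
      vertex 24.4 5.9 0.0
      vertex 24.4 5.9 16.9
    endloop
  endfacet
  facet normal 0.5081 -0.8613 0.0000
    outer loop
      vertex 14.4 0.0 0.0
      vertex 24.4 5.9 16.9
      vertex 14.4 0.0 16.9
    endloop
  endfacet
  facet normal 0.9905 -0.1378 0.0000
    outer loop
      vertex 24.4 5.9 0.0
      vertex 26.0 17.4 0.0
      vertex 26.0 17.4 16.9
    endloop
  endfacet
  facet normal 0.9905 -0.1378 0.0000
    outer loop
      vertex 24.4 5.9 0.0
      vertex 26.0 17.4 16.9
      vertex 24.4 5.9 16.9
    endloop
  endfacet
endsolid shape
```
; perimeter-only toolpath
G21 ; units = mm
G90 ; absolute positioning
G28 ; home
; layer 1
G0 Z2.1
G0 X26.0 Y17.4
G1 X18.0 Y25.7
G1 X6.5 Y24.7
G1 X0.1 Y15.1
G1 X3.6 Y4.2
G1 X14.4 Y0.0
G1 X24.4 Y5.9
G1 X26.0 Y17.4
; layer 2
G0 Z4.2
G0 X26.0 Y17.4
G1 X18.0 Y25.7
G1 X6.5 Y24.7
G1 X0.1 Y15.1
G1 X3.6 Y4.2
G1 X14.4 Y0.0
G1 X24.4 Y5.9
G1 X26.0 Y17.4
; layer 3
G0 Z6.3
G0 X26.0 Y17.4
G1 X18.0 Y25.7
G1 X6.5 Y24.7
G1 X0.1 Y15.1
G1 X3.6 Y4.2
G1 X14.4 Y0.0
G1 X24.4 Y5.9
G1 X26.0 Y17.4
; layer 4
G0 Z8.4
G0 X26.0 Y17.4
G1 X18.0 Y25.7
G1 X6.5 Y24.7
G1 X0.1 Y15.1
G1 X3.6 Y4.2
G1 X14.4 Y0.0
G1 X24.4 Y5.9
G1 X26.0 Y17.4
; layer 5
G0 Z10.6
G0 X26.0 Y17.4
G1 X18.0 Y25.7
G1 X6.5 Y24.7
G1 X0.1 Y15.1
G1 X3.6 Y4.2
G1 X14.4 Y0.0
G1 X24.4 Y5.9
G1 X26.0 Y17.4
; layer 6
G0 Z12.7
G0 X26.0 Y17.4
G1 X18.0 Y25.7
G1 X6.5 Y24.7
G1 X0.1 Y15.1
G1 X3.6 Y4.2
G1 X14.4 Y0.0
G1 X24.4 Y5.9
G1 X26.0 Y17.4
; layer 7
G0 Z14.8
G0 X26.0 Y17.4
G1 X18.0 Y25.7
G1 X6.5 Y24.7
G1 X0.1 Y15.1
G1 X3.6 Y4.2
G1 X14.4 Y0.0
G1 X24.4 Y5.9
G1 X26.0 Y17.4
; layer 8
G0 Z16.9
G0 X26.0 Y17.4
G1 X18.0 Y25.7
G1 X6.5 Y24.7
G1 X0.1 Y15.1
G1 X3.6 Y4.2
G1 X14.4 Y0.0
G1 X24.4 Y5.9
G1 X26.0 Y17.4
M2 ; end

The solid is a regular 7-sided prism (a cylinder approximated with 7 flat sides), circumscribed radius ≈ 13.3 mm, height ≈ 16.9 mm. Slicing at Δz = 2.1 mm — 8 equal slices spanning the solid's height, so layer i sits at z = i·h/8 — gives 8 non-empty perimeters. Each is a 7-segment closed polygon; G0 lifts to the layer z and rapids to the start vertex, then G1 traces the edges.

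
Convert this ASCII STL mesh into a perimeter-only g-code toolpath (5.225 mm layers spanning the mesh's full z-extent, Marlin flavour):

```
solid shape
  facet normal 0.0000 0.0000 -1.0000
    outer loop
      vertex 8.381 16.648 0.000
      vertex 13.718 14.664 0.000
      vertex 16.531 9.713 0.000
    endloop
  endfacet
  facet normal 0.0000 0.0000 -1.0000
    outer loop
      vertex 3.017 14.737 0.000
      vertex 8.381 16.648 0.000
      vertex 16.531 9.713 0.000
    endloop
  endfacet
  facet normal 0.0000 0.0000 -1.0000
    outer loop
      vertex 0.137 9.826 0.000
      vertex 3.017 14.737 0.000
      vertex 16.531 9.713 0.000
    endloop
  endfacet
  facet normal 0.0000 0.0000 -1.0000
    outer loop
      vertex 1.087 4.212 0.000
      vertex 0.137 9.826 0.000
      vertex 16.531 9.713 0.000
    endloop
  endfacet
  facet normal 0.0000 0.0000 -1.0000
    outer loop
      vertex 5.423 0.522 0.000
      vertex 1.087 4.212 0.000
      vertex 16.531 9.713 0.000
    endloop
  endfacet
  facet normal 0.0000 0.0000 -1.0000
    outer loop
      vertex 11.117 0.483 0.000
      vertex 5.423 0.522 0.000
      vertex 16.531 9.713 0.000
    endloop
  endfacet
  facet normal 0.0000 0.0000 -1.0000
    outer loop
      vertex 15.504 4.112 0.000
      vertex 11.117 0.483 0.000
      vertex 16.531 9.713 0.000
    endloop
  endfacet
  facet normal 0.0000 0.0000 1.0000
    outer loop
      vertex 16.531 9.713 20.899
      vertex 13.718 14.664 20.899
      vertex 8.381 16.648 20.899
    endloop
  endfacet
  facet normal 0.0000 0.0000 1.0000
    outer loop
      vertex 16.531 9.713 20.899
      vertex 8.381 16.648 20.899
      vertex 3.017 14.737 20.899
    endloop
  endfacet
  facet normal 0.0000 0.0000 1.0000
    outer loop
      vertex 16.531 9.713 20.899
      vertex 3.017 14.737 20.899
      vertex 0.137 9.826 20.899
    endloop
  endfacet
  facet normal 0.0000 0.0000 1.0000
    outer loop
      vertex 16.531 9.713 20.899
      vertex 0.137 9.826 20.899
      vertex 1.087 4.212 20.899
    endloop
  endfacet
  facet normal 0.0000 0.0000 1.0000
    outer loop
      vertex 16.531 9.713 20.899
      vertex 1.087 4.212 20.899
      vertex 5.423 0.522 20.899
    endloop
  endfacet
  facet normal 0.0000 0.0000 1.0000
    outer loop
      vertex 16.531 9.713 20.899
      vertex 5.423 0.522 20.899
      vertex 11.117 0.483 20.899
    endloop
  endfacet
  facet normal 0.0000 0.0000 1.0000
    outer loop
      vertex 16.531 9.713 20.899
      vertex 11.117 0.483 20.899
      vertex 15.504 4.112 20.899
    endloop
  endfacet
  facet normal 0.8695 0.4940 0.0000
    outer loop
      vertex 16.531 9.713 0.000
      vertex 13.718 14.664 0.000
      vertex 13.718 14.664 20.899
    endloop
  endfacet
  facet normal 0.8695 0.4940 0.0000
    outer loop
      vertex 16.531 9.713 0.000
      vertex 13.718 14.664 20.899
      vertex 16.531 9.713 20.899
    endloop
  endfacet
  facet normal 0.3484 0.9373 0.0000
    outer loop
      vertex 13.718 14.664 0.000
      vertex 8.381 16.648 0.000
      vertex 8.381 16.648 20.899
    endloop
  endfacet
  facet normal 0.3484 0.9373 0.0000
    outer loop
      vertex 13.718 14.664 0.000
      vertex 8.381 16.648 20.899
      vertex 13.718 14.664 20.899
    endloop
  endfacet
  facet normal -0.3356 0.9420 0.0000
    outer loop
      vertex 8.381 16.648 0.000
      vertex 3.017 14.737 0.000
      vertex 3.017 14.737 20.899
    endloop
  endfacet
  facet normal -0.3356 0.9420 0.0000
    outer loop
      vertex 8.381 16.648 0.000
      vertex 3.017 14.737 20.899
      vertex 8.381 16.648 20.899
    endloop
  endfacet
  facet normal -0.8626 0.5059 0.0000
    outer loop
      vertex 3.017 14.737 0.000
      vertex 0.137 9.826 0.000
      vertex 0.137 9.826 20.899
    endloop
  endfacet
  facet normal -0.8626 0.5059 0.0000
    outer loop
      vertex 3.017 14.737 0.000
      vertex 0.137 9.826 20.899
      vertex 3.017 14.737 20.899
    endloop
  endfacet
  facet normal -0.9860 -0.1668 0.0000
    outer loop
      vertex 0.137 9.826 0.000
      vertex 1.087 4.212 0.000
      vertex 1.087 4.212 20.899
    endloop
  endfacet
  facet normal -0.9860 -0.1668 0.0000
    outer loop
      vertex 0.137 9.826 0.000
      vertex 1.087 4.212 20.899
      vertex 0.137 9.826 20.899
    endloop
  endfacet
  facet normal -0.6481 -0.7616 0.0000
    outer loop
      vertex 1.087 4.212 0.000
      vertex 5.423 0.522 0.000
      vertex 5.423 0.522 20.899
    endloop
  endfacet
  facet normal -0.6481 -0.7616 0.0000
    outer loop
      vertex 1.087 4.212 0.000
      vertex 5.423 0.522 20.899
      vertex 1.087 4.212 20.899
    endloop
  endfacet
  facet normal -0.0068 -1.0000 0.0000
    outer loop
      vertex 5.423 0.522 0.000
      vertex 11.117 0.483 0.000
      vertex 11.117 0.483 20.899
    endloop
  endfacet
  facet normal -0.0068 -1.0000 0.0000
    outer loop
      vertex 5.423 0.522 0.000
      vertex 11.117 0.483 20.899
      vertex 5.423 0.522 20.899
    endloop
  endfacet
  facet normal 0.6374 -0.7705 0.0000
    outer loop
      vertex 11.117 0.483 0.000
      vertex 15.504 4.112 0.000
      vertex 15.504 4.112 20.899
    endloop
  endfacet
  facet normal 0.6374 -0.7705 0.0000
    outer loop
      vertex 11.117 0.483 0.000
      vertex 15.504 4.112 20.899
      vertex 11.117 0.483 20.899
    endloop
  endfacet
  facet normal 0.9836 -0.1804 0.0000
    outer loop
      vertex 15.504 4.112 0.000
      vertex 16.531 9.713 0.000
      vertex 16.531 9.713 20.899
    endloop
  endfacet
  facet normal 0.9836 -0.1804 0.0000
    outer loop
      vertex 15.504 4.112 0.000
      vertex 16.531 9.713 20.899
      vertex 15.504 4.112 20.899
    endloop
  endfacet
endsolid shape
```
; perimeter-only toolpath
G21 ; units = mm
G90 ; absolute positioning
G28 ; home
; layer 1
G0 Z5.225
G0 X16.531 Y9.713
G1 X13.718 Y14.664
G1 X8.381 Y16.648
G1 X3.017 Y14.737
G1 X0.137 Y9.826
G1 X1.087 Y4.212
G1 X5.423 Y0.522
G1 X11.117 Y0.483
G1 X15.504 Y4.112
G1 X16.531 Y9.713
; layer 2
G0 Z10.450
G0 X16.531 Y9.713
G1 X13.718 Y14.664
G1 X8.381 Y16.648
G1 X3.017 Y14.737
G1 X0.137 Y9.826
G1 X1.087 Y4.212
G1 X5.423 Y0.522
G1 X11.117 Y0.483
G1 X15.504 Y4.112
G1 X16.531 Y9.713
; layer 3
G0 Z15.674
G0 X16.531 Y9.713
G1 X13.718 Y14.664
G1 X8.381 Y16.648
G1 X3.017 Y14.737
G1 X0.137 Y9.826
G1 X1.087 Y4.212
G1 X5.423 Y0.522
G1 X11.117 Y0.483
G1 X15.504 Y4.112
G1 X16.531 Y9.713
; layer 4
G0 Z20.899
G0 X16.531 Y9.713
G1 X13.718 Y14.664
G1 X8.381 Y16.648
G1 X3.017 Y14.737
G1 X0.137 Y9.826
G1 X1.087 Y4.212
G1 X5.423 Y0.522
G1 X11.117 Y0.483
G1 X15.504 Y4.112
G1 X16.531 Y9.713
M2 ; end

The solid is a regular 9-sided prism (a cylinder approximated with 9 flat sides), circumscribed radius ≈ 8.32 mm, height ≈ 20.9 mm. Slicing at Δz = 5.225 mm — 4 equal slices spanning the solid's height, so layer i sits at z = i·h/4 — gives 4 non-empty perimeters. Each is a 9-segment closed polygon; G0 lifts to the layer z and rapids to the start vertex, then G1 traces the edges.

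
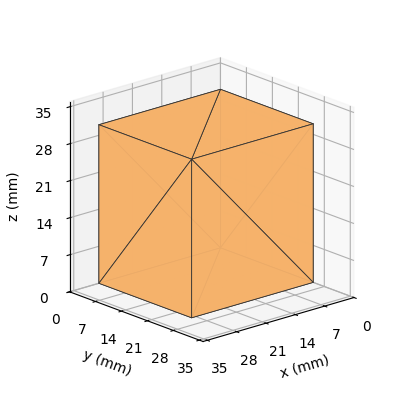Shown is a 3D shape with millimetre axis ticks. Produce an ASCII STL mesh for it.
Reading the render: the shape is a rectangular box, roughly 29 × 25 mm footprint and 30 mm tall (dimensions read to the nearest mm from the axis ticks). For the STL, each face is triangulated and given an outward normal.

solid part
  facet normal 0.0000 0.0000 -1.0000
    outer loop
      vertex 29.00 25.00 0.00
      vertex 29.00 0.00 0.00
      vertex 0.00 0.00 0.00
    endloop
  endfacet
  facet normal 0.0000 0.0000 -1.0000
    outer loop
      vertex 0.00 25.00 0.00
      vertex 29.00 25.00 0.00
      vertex 0.00 0.00 0.00
    endloop
  endfacet
  facet normal 0.0000 0.0000 1.0000
    outer loop
      vertex 0.00 0.00 30.00
      vertex 29.00 0.00 30.00
      vertex 29.00 25.00 30.00
    endloop
  endfacet
  facet normal 0.0000 0.0000 1.0000
    outer loop
      vertex 0.00 0.00 30.00
      vertex 29.00 25.00 30.00
      vertex 0.00 25.00 30.00
    endloop
  endfacet
  facet normal 0.0000 -1.0000 0.0000
    outer loop
      vertex 0.00 0.00 0.00
      vertex 29.00 0.00 0.00
      vertex 29.00 0.00 30.00
    endloop
  endfacet
  facet normal 0.0000 -1.0000 0.0000
    outer loop
      vertex 0.00 0.00 0.00
      vertex 29.00 0.00 30.00
      vertex 0.00 0.00 30.00
    endloop
  endfacet
  facet normal 0.0000 1.0000 0.0000
    outer loop
      vertex 29.00 25.00 30.00
      vertex 29.00 25.00 0.00
      vertex 0.00 25.00 0.00
    endloop
  endfacet
  facet normal 0.0000 1.0000 0.0000
    outer loop
      vertex 0.00 25.00 30.00
      vertex 29.00 25.00 30.00
      vertex 0.00 25.00 0.00
    endloop
  endfacet
  facet normal -1.0000 0.0000 0.0000
    outer loop
      vertex 0.00 25.00 30.00
      vertex 0.00 25.00 0.00
      vertex 0.00 0.00 0.00
    endloop
  endfacet
  facet normal -1.0000 0.0000 0.0000
    outer loop
      vertex 0.00 0.00 30.00
      vertex 0.00 25.00 30.00
      vertex 0.00 0.00 0.00
    endloop
  endfacet
  facet normal 1.0000 0.0000 0.0000
    outer loop
      vertex 29.00 0.00 0.00
      vertex 29.00 25.00 0.00
      vertex 29.00 25.00 30.00
    endloop
  endfacet
  facet normal 1.0000 0.0000 0.0000
    outer loop
      vertex 29.00 0.00 0.00
      vertex 29.00 25.00 30.00
      vertex 29.00 0.00 30.00
    endloop
  endfacet
endsolid part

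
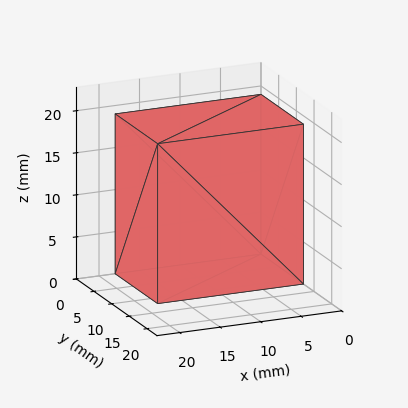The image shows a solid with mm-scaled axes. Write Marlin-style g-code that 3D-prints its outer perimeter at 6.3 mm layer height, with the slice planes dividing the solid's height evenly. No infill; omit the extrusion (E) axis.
Reading the render: the shape is a rectangular box, roughly 18 × 12 mm footprint and 19 mm tall (dimensions read to the nearest mm from the axis ticks). For the g-code, the solid's height is divided into equal slices at the stated Δz and each level perimeter traced with G1 moves after a G0 lift.

; perimeter-only toolpath
G21 ; units = mm
G90 ; absolute positioning
G28 ; home
; layer 1
G0 Z6.3
G0 X0.0 Y0.0
G1 X18.0 Y0.0
G1 X18.0 Y12.0
G1 X0.0 Y12.0
G1 X0.0 Y0.0
; layer 2
G0 Z12.7
G0 X0.0 Y0.0
G1 X18.0 Y0.0
G1 X18.0 Y12.0
G1 X0.0 Y12.0
G1 X0.0 Y0.0
; layer 3
G0 Z19.0
G0 X0.0 Y0.0
G1 X18.0 Y0.0
G1 X18.0 Y12.0
G1 X0.0 Y12.0
G1 X0.0 Y0.0
M2 ; end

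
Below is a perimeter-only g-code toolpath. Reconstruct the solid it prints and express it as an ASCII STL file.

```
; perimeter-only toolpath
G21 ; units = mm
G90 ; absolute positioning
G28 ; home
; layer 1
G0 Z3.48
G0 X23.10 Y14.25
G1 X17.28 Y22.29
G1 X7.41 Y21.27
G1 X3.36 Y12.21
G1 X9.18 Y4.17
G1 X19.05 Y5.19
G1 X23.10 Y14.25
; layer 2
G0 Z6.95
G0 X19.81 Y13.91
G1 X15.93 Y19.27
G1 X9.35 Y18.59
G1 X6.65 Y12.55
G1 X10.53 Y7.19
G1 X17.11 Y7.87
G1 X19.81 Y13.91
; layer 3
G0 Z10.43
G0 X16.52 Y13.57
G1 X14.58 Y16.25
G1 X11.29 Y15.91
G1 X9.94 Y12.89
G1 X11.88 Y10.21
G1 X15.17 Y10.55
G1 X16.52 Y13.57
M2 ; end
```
solid part
  facet normal 0.0000 0.0000 -1.0000
    outer loop
      vertex 5.47 23.95 0.00
      vertex 18.63 25.31 0.00
      vertex 26.39 14.59 0.00
    endloop
  endfacet
  facet normal 0.0000 0.0000 -1.0000
    outer loop
      vertex 0.07 11.87 0.00
      vertex 5.47 23.95 0.00
      vertex 26.39 14.59 0.00
    endloop
  endfacet
  facet normal 0.0000 0.0000 -1.0000
    outer loop
      vertex 7.83 1.15 0.00
      vertex 0.07 11.87 0.00
      vertex 26.39 14.59 0.00
    endloop
  endfacet
  facet normal 0.0000 0.0000 -1.0000
    outer loop
      vertex 20.99 2.51 0.00
      vertex 7.83 1.15 0.00
      vertex 26.39 14.59 0.00
    endloop
  endfacet
  facet normal 0.6251 0.4525 0.6361
    outer loop
      vertex 26.39 14.59 0.00
      vertex 18.63 25.31 0.00
      vertex 13.23 13.23 13.90
    endloop
  endfacet
  facet normal -0.0793 0.7675 0.6362
    outer loop
      vertex 18.63 25.31 0.00
      vertex 5.47 23.95 0.00
      vertex 13.23 13.23 13.90
    endloop
  endfacet
  facet normal -0.7044 0.3149 0.6361
    outer loop
      vertex 5.47 23.95 0.00
      vertex 0.07 11.87 0.00
      vertex 13.23 13.23 13.90
    endloop
  endfacet
  facet normal -0.6251 -0.4525 0.6361
    outer loop
      vertex 0.07 11.87 0.00
      vertex 7.83 1.15 0.00
      vertex 13.23 13.23 13.90
    endloop
  endfacet
  facet normal 0.0793 -0.7675 0.6362
    outer loop
      vertex 7.83 1.15 0.00
      vertex 20.99 2.51 0.00
      vertex 13.23 13.23 13.90
    endloop
  endfacet
  facet normal 0.7044 -0.3149 0.6361
    outer loop
      vertex 20.99 2.51 0.00
      vertex 26.39 14.59 0.00
      vertex 13.23 13.23 13.90
    endloop
  endfacet
endsolid part

The G0 Z moves step by Δz≈3.48 mm. The G1 loops shrink linearly with z, so the solid tapers from its base footprint up to z≈13.9. Closing with a flat bottom cap and the tapered top and triangulating gives 10 facets — a regular 6-sided pyramid, base circumscribed radius ≈ 13.2 mm, apex at z ≈ 13.9 mm.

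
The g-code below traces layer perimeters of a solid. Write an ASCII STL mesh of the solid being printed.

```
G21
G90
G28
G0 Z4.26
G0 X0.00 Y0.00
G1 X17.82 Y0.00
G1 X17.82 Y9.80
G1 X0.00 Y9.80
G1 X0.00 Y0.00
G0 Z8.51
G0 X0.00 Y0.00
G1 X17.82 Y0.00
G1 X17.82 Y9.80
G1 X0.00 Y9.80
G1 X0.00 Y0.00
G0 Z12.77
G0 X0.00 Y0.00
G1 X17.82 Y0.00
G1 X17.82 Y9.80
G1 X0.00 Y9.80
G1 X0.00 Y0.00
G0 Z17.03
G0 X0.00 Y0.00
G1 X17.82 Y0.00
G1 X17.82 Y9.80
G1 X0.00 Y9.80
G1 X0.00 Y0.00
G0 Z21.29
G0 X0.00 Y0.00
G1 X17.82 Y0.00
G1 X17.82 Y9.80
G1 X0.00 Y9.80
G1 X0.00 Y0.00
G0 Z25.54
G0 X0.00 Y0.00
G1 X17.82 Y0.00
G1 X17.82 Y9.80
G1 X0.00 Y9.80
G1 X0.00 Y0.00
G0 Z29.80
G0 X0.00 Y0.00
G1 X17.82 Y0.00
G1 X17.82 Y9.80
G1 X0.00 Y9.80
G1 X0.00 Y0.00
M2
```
solid part
  facet normal 0.0000 0.0000 -1.0000
    outer loop
      vertex 17.82 9.80 0.00
      vertex 17.82 0.00 0.00
      vertex 0.00 0.00 0.00
    endloop
  endfacet
  facet normal 0.0000 0.0000 -1.0000
    outer loop
      vertex 0.00 9.80 0.00
      vertex 17.82 9.80 0.00
      vertex 0.00 0.00 0.00
    endloop
  endfacet
  facet normal 0.0000 0.0000 1.0000
    outer loop
      vertex 0.00 0.00 29.80
      vertex 17.82 0.00 29.80
      vertex 17.82 9.80 29.80
    endloop
  endfacet
  facet normal 0.0000 0.0000 1.0000
    outer loop
      vertex 0.00 0.00 29.80
      vertex 17.82 9.80 29.80
      vertex 0.00 9.80 29.80
    endloop
  endfacet
  facet normal 0.0000 -1.0000 0.0000
    outer loop
      vertex 0.00 0.00 0.00
      vertex 17.82 0.00 0.00
      vertex 17.82 0.00 29.80
    endloop
  endfacet
  facet normal 0.0000 -1.0000 0.0000
    outer loop
      vertex 0.00 0.00 0.00
      vertex 17.82 0.00 29.80
      vertex 0.00 0.00 29.80
    endloop
  endfacet
  facet normal 0.0000 1.0000 0.0000
    outer loop
      vertex 17.82 9.80 29.80
      vertex 17.82 9.80 0.00
      vertex 0.00 9.80 0.00
    endloop
  endfacet
  facet normal 0.0000 1.0000 0.0000
    outer loop
      vertex 0.00 9.80 29.80
      vertex 17.82 9.80 29.80
      vertex 0.00 9.80 0.00
    endloop
  endfacet
  facet normal -1.0000 0.0000 0.0000
    outer loop
      vertex 0.00 9.80 29.80
      vertex 0.00 9.80 0.00
      vertex 0.00 0.00 0.00
    endloop
  endfacet
  facet normal -1.0000 0.0000 0.0000
    outer loop
      vertex 0.00 0.00 29.80
      vertex 0.00 9.80 29.80
      vertex 0.00 0.00 0.00
    endloop
  endfacet
  facet normal 1.0000 0.0000 0.0000
    outer loop
      vertex 17.82 0.00 0.00
      vertex 17.82 9.80 0.00
      vertex 17.82 9.80 29.80
    endloop
  endfacet
  facet normal 1.0000 0.0000 0.0000
    outer loop
      vertex 17.82 0.00 0.00
      vertex 17.82 9.80 29.80
      vertex 17.82 0.00 29.80
    endloop
  endfacet
endsolid part

The G0 Z moves step by Δz≈4.26 mm. Every layer's G1 loop is the same polygon, so the solid is a straight extrusion of it from z=0 to z≈29.8. Closing with flat bottom and top caps and triangulating gives 12 facets — a rectangular box, roughly 17.8 × 9.8 mm footprint and 29.8 mm tall.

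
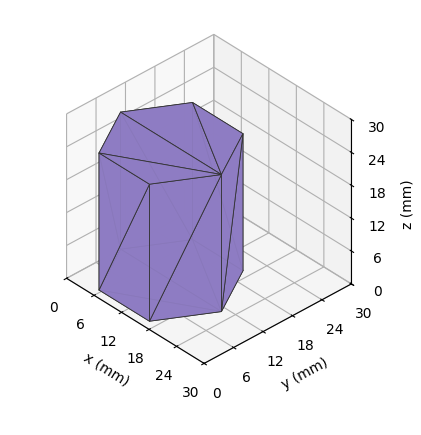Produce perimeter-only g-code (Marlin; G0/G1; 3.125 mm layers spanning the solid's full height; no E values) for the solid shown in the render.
Reading the render: the shape is a regular 6-sided prism (a cylinder approximated with 6 flat sides), circumscribed radius ≈ 11 mm, height ≈ 25 mm (dimensions read to the nearest mm from the axis ticks). For the g-code, the solid's height is divided into equal slices at the stated Δz and each level perimeter traced with G1 moves after a G0 lift.

; perimeter-only toolpath
G21 ; units = mm
G90 ; absolute positioning
G28 ; home
; layer 1
G0 Z3.125
G0 X22.000 Y11.000
G1 X16.500 Y20.526
G1 X5.500 Y20.526
G1 X0.000 Y11.000
G1 X5.500 Y1.474
G1 X16.500 Y1.474
G1 X22.000 Y11.000
; layer 2
G0 Z6.250
G0 X22.000 Y11.000
G1 X16.500 Y20.526
G1 X5.500 Y20.526
G1 X0.000 Y11.000
G1 X5.500 Y1.474
G1 X16.500 Y1.474
G1 X22.000 Y11.000
; layer 3
G0 Z9.375
G0 X22.000 Y11.000
G1 X16.500 Y20.526
G1 X5.500 Y20.526
G1 X0.000 Y11.000
G1 X5.500 Y1.474
G1 X16.500 Y1.474
G1 X22.000 Y11.000
; layer 4
G0 Z12.500
G0 X22.000 Y11.000
G1 X16.500 Y20.526
G1 X5.500 Y20.526
G1 X0.000 Y11.000
G1 X5.500 Y1.474
G1 X16.500 Y1.474
G1 X22.000 Y11.000
; layer 5
G0 Z15.625
G0 X22.000 Y11.000
G1 X16.500 Y20.526
G1 X5.500 Y20.526
G1 X0.000 Y11.000
G1 X5.500 Y1.474
G1 X16.500 Y1.474
G1 X22.000 Y11.000
; layer 6
G0 Z18.750
G0 X22.000 Y11.000
G1 X16.500 Y20.526
G1 X5.500 Y20.526
G1 X0.000 Y11.000
G1 X5.500 Y1.474
G1 X16.500 Y1.474
G1 X22.000 Y11.000
; layer 7
G0 Z21.875
G0 X22.000 Y11.000
G1 X16.500 Y20.526
G1 X5.500 Y20.526
G1 X0.000 Y11.000
G1 X5.500 Y1.474
G1 X16.500 Y1.474
G1 X22.000 Y11.000
; layer 8
G0 Z25.000
G0 X22.000 Y11.000
G1 X16.500 Y20.526
G1 X5.500 Y20.526
G1 X0.000 Y11.000
G1 X5.500 Y1.474
G1 X16.500 Y1.474
G1 X22.000 Y11.000
M2 ; end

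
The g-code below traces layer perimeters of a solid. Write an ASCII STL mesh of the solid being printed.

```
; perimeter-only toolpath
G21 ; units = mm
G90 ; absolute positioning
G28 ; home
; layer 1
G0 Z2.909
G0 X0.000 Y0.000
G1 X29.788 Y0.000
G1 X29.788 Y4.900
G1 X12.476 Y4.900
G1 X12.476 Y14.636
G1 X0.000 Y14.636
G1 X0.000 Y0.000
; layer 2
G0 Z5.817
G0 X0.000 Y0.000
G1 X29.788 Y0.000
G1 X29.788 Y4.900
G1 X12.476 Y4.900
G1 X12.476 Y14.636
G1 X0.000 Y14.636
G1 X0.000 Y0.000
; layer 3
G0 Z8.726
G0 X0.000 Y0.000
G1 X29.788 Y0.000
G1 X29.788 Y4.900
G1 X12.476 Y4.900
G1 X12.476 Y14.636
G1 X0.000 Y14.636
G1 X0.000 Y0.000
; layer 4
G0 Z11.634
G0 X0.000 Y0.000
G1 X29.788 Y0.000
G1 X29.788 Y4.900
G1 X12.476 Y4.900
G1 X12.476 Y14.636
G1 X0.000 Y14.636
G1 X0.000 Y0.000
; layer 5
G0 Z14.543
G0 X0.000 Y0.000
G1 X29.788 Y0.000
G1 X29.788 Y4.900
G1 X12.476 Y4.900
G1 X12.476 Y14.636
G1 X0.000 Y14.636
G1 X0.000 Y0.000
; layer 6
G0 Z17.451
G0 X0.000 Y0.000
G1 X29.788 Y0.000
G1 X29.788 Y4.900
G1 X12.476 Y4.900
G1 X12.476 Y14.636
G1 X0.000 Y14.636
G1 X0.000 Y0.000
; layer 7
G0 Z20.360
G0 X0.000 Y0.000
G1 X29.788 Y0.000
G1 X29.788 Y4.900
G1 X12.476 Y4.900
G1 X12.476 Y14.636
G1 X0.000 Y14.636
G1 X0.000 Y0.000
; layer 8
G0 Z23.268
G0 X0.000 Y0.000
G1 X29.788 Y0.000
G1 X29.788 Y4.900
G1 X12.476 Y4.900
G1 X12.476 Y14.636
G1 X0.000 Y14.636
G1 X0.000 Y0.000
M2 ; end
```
solid part
  facet normal 0.0000 0.0000 -1.0000
    outer loop
      vertex 29.788 4.900 0.000
      vertex 29.788 0.000 0.000
      vertex 0.000 0.000 0.000
    endloop
  endfacet
  facet normal 0.0000 0.0000 -1.0000
    outer loop
      vertex 12.476 4.900 0.000
      vertex 29.788 4.900 0.000
      vertex 0.000 0.000 0.000
    endloop
  endfacet
  facet normal 0.0000 0.0000 -1.0000
    outer loop
      vertex 12.476 14.636 0.000
      vertex 12.476 4.900 0.000
      vertex 0.000 0.000 0.000
    endloop
  endfacet
  facet normal 0.0000 0.0000 -1.0000
    outer loop
      vertex 0.000 14.636 0.000
      vertex 12.476 14.636 0.000
      vertex 0.000 0.000 0.000
    endloop
  endfacet
  facet normal 0.0000 0.0000 1.0000
    outer loop
      vertex 0.000 0.000 23.268
      vertex 29.788 0.000 23.268
      vertex 29.788 4.900 23.268
    endloop
  endfacet
  facet normal 0.0000 0.0000 1.0000
    outer loop
      vertex 0.000 0.000 23.268
      vertex 29.788 4.900 23.268
      vertex 12.476 4.900 23.268
    endloop
  endfacet
  facet normal 0.0000 0.0000 1.0000
    outer loop
      vertex 0.000 0.000 23.268
      vertex 12.476 4.900 23.268
      vertex 12.476 14.636 23.268
    endloop
  endfacet
  facet normal 0.0000 0.0000 1.0000
    outer loop
      vertex 0.000 0.000 23.268
      vertex 12.476 14.636 23.268
      vertex 0.000 14.636 23.268
    endloop
  endfacet
  facet normal 0.0000 -1.0000 0.0000
    outer loop
      vertex 0.000 0.000 0.000
      vertex 29.788 0.000 0.000
      vertex 29.788 0.000 23.268
    endloop
  endfacet
  facet normal 0.0000 -1.0000 0.0000
    outer loop
      vertex 0.000 0.000 0.000
      vertex 29.788 0.000 23.268
      vertex 0.000 0.000 23.268
    endloop
  endfacet
  facet normal 1.0000 0.0000 0.0000
    outer loop
      vertex 29.788 0.000 0.000
      vertex 29.788 4.900 0.000
      vertex 29.788 4.900 23.268
    endloop
  endfacet
  facet normal 1.0000 0.0000 0.0000
    outer loop
      vertex 29.788 0.000 0.000
      vertex 29.788 4.900 23.268
      vertex 29.788 0.000 23.268
    endloop
  endfacet
  facet normal 0.0000 1.0000 0.0000
    outer loop
      vertex 29.788 4.900 0.000
      vertex 12.476 4.900 0.000
      vertex 12.476 4.900 23.268
    endloop
  endfacet
  facet normal 0.0000 1.0000 0.0000
    outer loop
      vertex 29.788 4.900 0.000
      vertex 12.476 4.900 23.268
      vertex 29.788 4.900 23.268
    endloop
  endfacet
  facet normal 1.0000 0.0000 0.0000
    outer loop
      vertex 12.476 4.900 0.000
      vertex 12.476 14.636 0.000
      vertex 12.476 14.636 23.268
    endloop
  endfacet
  facet normal 1.0000 0.0000 0.0000
    outer loop
      vertex 12.476 4.900 0.000
      vertex 12.476 14.636 23.268
      vertex 12.476 4.900 23.268
    endloop
  endfacet
  facet normal 0.0000 1.0000 0.0000
    outer loop
      vertex 12.476 14.636 0.000
      vertex 0.000 14.636 0.000
      vertex 0.000 14.636 23.268
    endloop
  endfacet
  facet normal 0.0000 1.0000 0.0000
    outer loop
      vertex 12.476 14.636 0.000
      vertex 0.000 14.636 23.268
      vertex 12.476 14.636 23.268
    endloop
  endfacet
  facet normal -1.0000 0.0000 0.0000
    outer loop
      vertex 0.000 14.636 0.000
      vertex 0.000 0.000 0.000
      vertex 0.000 0.000 23.268
    endloop
  endfacet
  facet normal -1.0000 0.0000 0.0000
    outer loop
      vertex 0.000 14.636 0.000
      vertex 0.000 0.000 23.268
      vertex 0.000 14.636 23.268
    endloop
  endfacet
endsolid part

The G0 Z moves step by Δz≈2.909 mm. Every layer's G1 loop is the same polygon, so the solid is a straight extrusion of it from z=0 to z≈23.3. Closing with flat bottom and top caps and triangulating gives 20 facets — an L-shaped prism: outer 29.8 × 14.6 mm, arm thicknesses ≈ 4.9 mm (horizontal) and 12.5 mm (vertical), extruded 23.3 mm in z.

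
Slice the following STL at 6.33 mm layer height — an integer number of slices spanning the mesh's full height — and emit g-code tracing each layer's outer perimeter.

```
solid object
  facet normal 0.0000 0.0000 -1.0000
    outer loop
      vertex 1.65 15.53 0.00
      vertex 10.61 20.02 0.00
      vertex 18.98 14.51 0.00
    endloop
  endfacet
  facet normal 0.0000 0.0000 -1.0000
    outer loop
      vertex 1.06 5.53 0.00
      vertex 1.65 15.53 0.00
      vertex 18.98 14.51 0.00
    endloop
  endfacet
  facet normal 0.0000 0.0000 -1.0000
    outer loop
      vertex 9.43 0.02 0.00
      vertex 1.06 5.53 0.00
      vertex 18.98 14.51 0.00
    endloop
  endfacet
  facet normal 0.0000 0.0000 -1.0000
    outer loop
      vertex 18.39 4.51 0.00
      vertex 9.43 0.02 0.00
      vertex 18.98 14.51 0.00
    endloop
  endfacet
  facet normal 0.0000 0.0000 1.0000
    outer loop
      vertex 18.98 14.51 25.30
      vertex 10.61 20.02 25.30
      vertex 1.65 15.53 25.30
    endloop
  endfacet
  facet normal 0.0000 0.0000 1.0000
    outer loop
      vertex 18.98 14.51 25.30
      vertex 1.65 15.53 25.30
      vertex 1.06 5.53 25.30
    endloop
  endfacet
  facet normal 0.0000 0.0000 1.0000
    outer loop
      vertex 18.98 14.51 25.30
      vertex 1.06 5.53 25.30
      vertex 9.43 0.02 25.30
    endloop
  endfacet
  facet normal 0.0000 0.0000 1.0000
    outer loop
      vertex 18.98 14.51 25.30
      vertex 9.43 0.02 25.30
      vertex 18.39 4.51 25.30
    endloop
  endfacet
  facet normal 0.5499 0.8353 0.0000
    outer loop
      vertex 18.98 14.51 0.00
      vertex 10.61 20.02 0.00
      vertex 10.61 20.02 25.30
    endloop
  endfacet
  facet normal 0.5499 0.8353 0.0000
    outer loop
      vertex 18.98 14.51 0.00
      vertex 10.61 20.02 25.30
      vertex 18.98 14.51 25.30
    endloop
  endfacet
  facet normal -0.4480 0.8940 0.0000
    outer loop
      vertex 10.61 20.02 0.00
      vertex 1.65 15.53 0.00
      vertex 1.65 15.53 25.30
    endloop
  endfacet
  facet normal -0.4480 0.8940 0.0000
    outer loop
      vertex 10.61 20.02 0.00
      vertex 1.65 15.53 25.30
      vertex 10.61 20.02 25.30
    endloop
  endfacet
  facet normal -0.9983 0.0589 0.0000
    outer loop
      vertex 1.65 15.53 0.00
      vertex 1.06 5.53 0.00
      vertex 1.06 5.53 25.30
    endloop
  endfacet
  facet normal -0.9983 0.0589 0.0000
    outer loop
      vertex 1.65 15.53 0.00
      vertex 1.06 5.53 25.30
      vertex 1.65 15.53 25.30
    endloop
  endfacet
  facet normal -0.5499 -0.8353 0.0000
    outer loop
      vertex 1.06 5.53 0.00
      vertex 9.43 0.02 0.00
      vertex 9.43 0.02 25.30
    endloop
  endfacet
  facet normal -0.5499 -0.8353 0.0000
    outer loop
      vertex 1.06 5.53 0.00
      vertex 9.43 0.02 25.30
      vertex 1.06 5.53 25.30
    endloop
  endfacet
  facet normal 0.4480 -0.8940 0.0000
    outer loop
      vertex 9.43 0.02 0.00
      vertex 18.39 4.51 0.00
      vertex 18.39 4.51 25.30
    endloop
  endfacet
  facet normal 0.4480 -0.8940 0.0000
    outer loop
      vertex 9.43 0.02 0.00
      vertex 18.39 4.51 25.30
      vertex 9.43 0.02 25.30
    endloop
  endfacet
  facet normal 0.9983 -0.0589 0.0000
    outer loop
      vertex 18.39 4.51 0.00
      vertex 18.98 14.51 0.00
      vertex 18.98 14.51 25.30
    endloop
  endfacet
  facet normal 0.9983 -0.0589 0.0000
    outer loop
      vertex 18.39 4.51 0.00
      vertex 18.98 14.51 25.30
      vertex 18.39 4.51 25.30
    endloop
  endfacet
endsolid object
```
; perimeter-only toolpath
G21 ; units = mm
G90 ; absolute positioning
G28 ; home
; layer 1
G0 Z6.33
G0 X18.98 Y14.51
G1 X10.61 Y20.02
G1 X1.65 Y15.53
G1 X1.06 Y5.53
G1 X9.43 Y0.02
G1 X18.39 Y4.51
G1 X18.98 Y14.51
; layer 2
G0 Z12.65
G0 X18.98 Y14.51
G1 X10.61 Y20.02
G1 X1.65 Y15.53
G1 X1.06 Y5.53
G1 X9.43 Y0.02
G1 X18.39 Y4.51
G1 X18.98 Y14.51
; layer 3
G0 Z18.98
G0 X18.98 Y14.51
G1 X10.61 Y20.02
G1 X1.65 Y15.53
G1 X1.06 Y5.53
G1 X9.43 Y0.02
G1 X18.39 Y4.51
G1 X18.98 Y14.51
; layer 4
G0 Z25.30
G0 X18.98 Y14.51
G1 X10.61 Y20.02
G1 X1.65 Y15.53
G1 X1.06 Y5.53
G1 X9.43 Y0.02
G1 X18.39 Y4.51
G1 X18.98 Y14.51
M2 ; end

The solid is a regular 6-sided prism (a cylinder approximated with 6 flat sides), circumscribed radius ≈ 10 mm, height ≈ 25.3 mm. Slicing at Δz = 6.33 mm — 4 equal slices spanning the solid's height, so layer i sits at z = i·h/4 — gives 4 non-empty perimeters. Each is a 6-segment closed polygon; G0 lifts to the layer z and rapids to the start vertex, then G1 traces the edges.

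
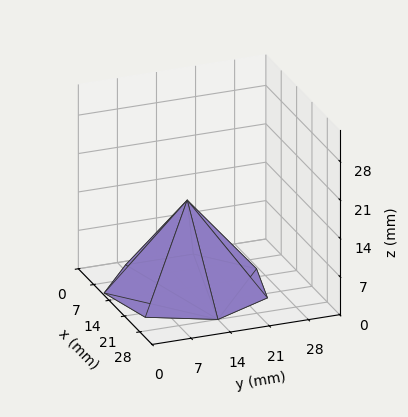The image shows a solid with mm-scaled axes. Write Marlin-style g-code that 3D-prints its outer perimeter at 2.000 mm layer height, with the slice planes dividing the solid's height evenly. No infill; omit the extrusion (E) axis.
Reading the render: the shape is a regular 7-sided pyramid, base circumscribed radius ≈ 14 mm, apex at z ≈ 16 mm (dimensions read to the nearest mm from the axis ticks). For the g-code, the solid's height is divided into equal slices at the stated Δz and each level perimeter traced with G1 moves after a G0 lift.

; perimeter-only toolpath
G21 ; units = mm
G90 ; absolute positioning
G28 ; home
; layer 1
G0 Z2.000
G0 X26.250 Y14.000
G1 X21.638 Y23.578
G1 X11.274 Y25.943
G1 X2.963 Y19.315
G1 X2.963 Y8.685
G1 X11.274 Y2.057
G1 X21.638 Y4.422
G1 X26.250 Y14.000
; layer 2
G0 Z4.000
G0 X24.500 Y14.000
G1 X20.547 Y22.210
G1 X11.664 Y24.237
G1 X4.540 Y18.556
G1 X4.540 Y9.444
G1 X11.664 Y3.763
G1 X20.547 Y5.790
G1 X24.500 Y14.000
; layer 3
G0 Z6.000
G0 X22.750 Y14.000
G1 X19.456 Y20.841
G1 X12.053 Y22.531
G1 X6.116 Y17.796
G1 X6.116 Y10.204
G1 X12.053 Y5.469
G1 X19.456 Y7.159
G1 X22.750 Y14.000
; layer 4
G0 Z8.000
G0 X21.000 Y14.000
G1 X18.364 Y19.473
G1 X12.442 Y20.825
G1 X7.693 Y17.037
G1 X7.693 Y10.963
G1 X12.442 Y7.175
G1 X18.364 Y8.527
G1 X21.000 Y14.000
; layer 5
G0 Z10.000
G0 X19.250 Y14.000
G1 X17.273 Y18.105
G1 X12.832 Y19.118
G1 X9.270 Y16.278
G1 X9.270 Y11.722
G1 X12.832 Y8.882
G1 X17.273 Y9.895
G1 X19.250 Y14.000
; layer 6
G0 Z12.000
G0 X17.500 Y14.000
G1 X16.182 Y16.736
G1 X13.221 Y17.412
G1 X10.847 Y15.518
G1 X10.847 Y12.482
G1 X13.221 Y10.588
G1 X16.182 Y11.264
G1 X17.500 Y14.000
; layer 7
G0 Z14.000
G0 X15.750 Y14.000
G1 X15.091 Y15.368
G1 X13.611 Y15.706
G1 X12.423 Y14.759
G1 X12.423 Y13.241
G1 X13.611 Y12.294
G1 X15.091 Y12.632
G1 X15.750 Y14.000
M2 ; end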